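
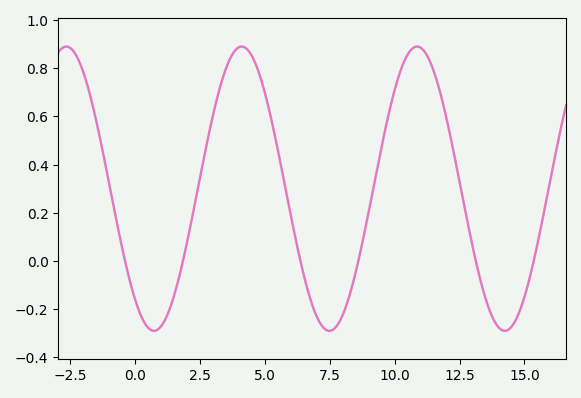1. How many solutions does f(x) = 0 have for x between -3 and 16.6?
6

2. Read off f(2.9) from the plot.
0.555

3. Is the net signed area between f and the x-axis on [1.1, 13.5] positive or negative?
positive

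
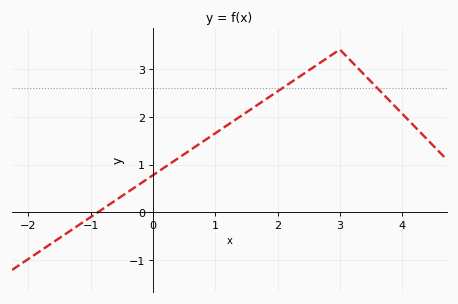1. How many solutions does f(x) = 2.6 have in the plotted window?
2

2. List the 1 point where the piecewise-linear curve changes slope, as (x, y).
(3, 3.4)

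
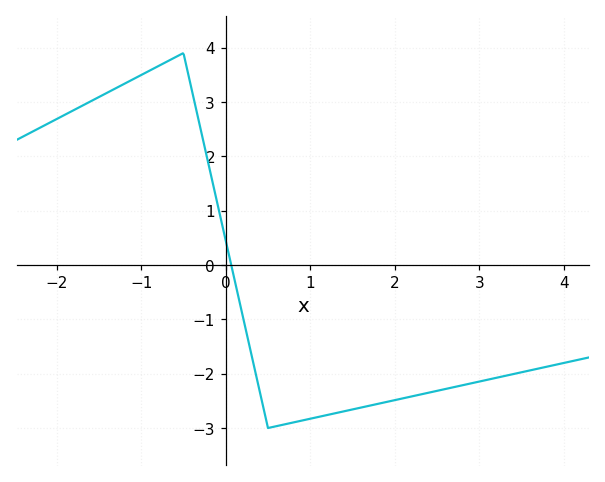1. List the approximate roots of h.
0.1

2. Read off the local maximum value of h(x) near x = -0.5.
3.9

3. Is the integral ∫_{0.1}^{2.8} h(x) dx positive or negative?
negative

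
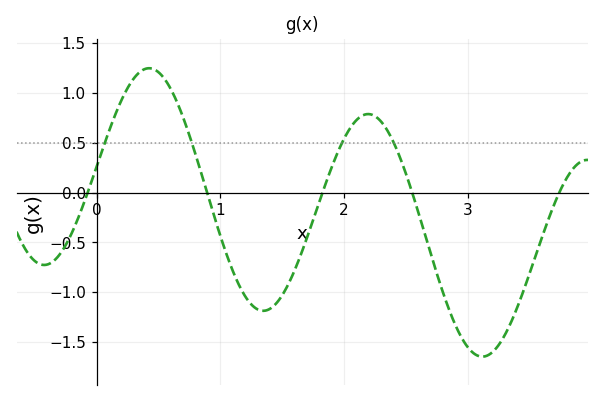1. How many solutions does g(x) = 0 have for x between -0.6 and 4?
5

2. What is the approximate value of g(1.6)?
-0.8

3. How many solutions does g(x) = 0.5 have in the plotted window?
4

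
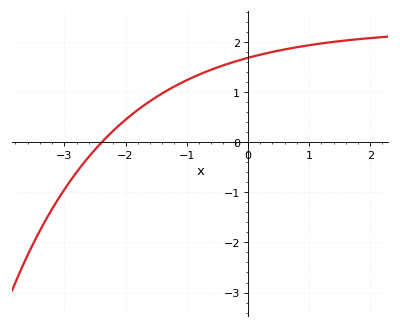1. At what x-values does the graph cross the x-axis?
-2.39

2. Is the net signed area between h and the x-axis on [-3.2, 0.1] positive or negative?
positive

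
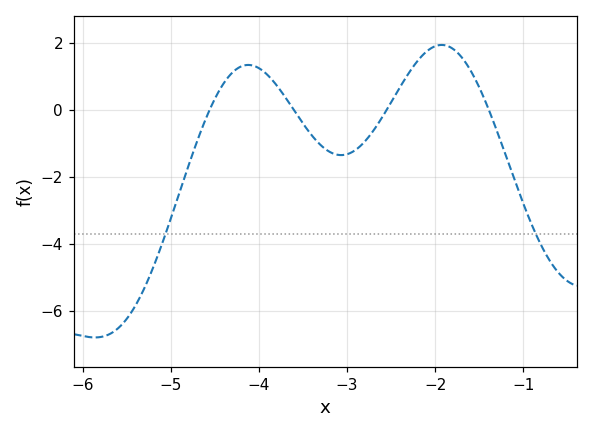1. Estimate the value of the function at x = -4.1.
1.4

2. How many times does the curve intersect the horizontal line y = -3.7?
2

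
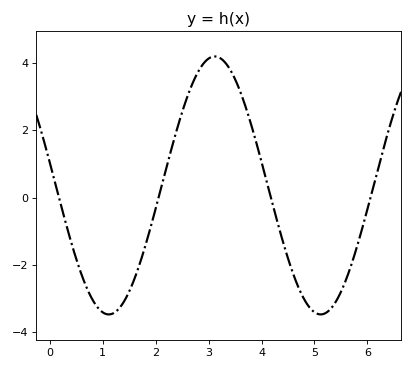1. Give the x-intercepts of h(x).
0.2, 2.1, 4.2, 6.1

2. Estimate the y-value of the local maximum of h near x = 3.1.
4.2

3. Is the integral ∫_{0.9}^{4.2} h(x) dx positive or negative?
positive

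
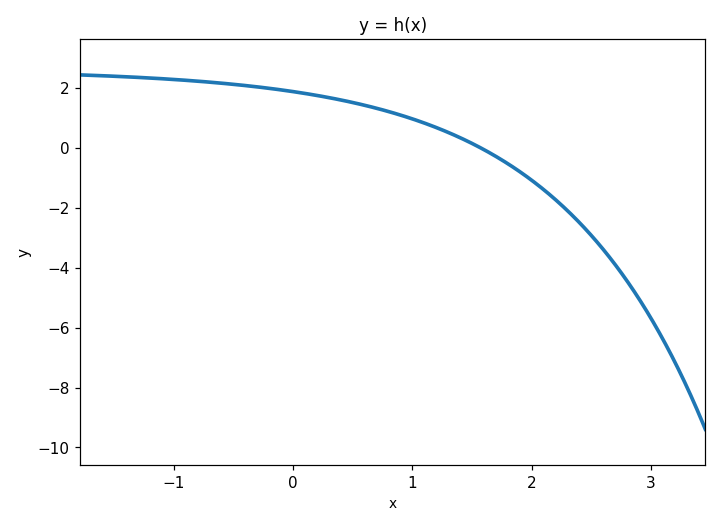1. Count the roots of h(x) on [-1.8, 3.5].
1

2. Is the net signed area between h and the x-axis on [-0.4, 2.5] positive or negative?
positive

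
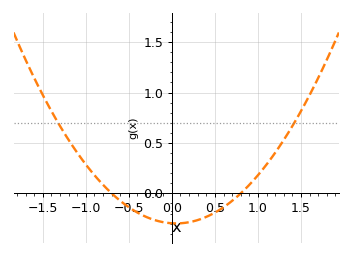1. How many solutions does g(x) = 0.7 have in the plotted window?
2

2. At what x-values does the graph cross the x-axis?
-0.7, 0.8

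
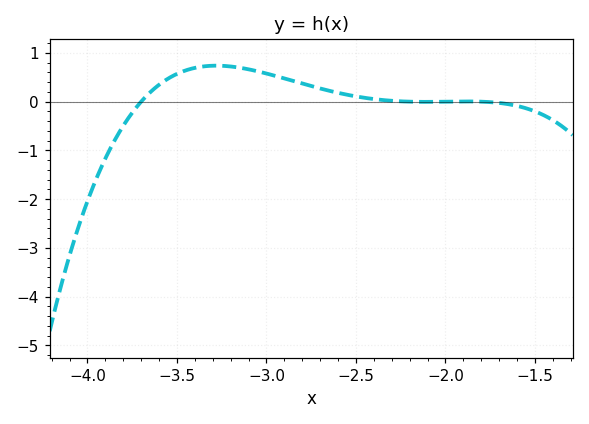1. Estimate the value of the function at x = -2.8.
0.4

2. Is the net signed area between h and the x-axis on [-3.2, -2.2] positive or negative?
positive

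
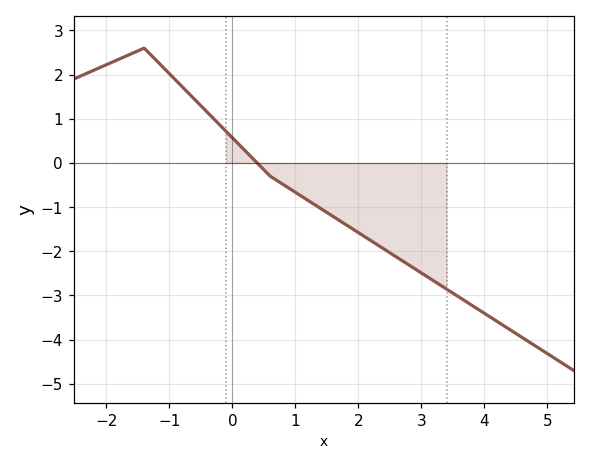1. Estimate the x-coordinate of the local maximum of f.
-1.4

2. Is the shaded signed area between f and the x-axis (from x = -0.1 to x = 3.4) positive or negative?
negative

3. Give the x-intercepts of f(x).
0.393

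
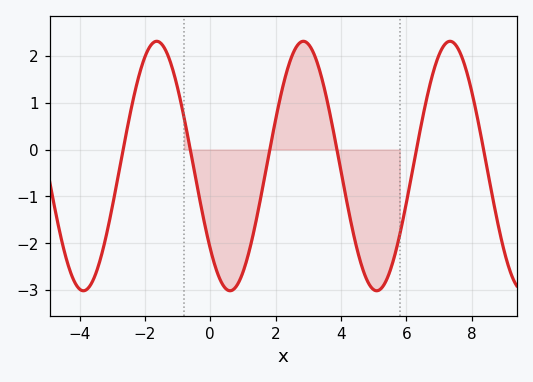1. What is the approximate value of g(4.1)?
-0.82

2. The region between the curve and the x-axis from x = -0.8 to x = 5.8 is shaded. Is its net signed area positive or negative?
negative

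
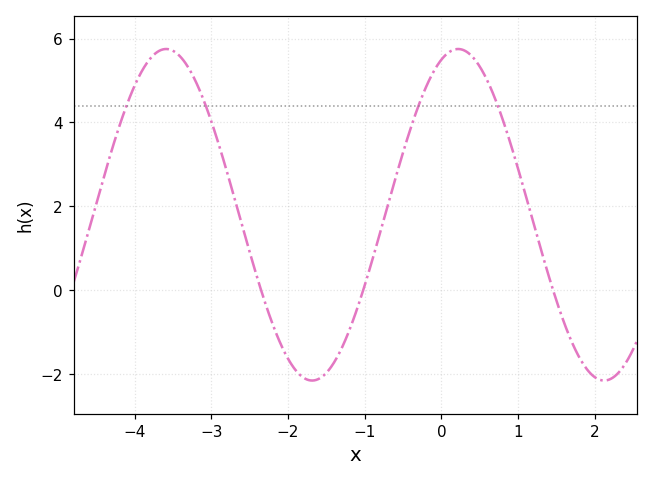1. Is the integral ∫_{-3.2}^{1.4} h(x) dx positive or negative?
positive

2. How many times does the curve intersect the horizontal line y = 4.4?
4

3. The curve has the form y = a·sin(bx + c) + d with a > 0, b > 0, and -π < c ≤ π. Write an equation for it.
y = 3.95sin(1.6x + 1.2) + 1.8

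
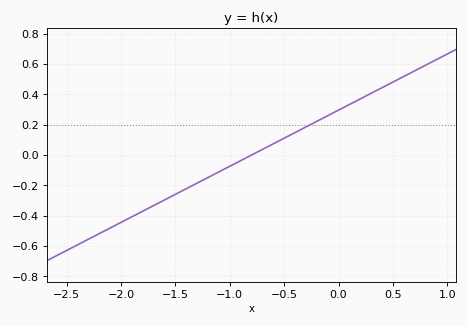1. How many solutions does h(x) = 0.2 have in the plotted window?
1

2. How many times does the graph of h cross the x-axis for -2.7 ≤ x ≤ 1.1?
1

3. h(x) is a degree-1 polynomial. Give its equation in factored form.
y = 0.37(x + 0.8)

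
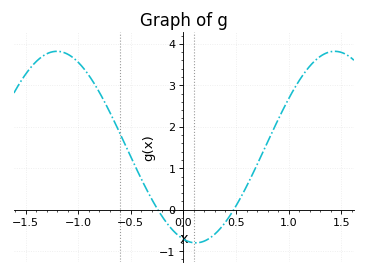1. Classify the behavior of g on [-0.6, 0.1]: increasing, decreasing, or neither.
decreasing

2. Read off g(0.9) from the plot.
2.2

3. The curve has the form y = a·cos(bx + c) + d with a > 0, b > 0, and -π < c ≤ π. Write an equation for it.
y = 2.31cos(2.4x + 2.9) + 1.51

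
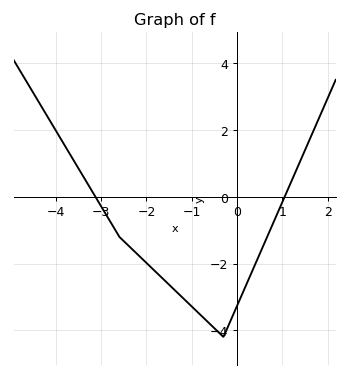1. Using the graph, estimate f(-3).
-0.2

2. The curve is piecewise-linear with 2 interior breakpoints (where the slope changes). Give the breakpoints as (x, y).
(-2.6, -1.2); (-0.3, -4.2)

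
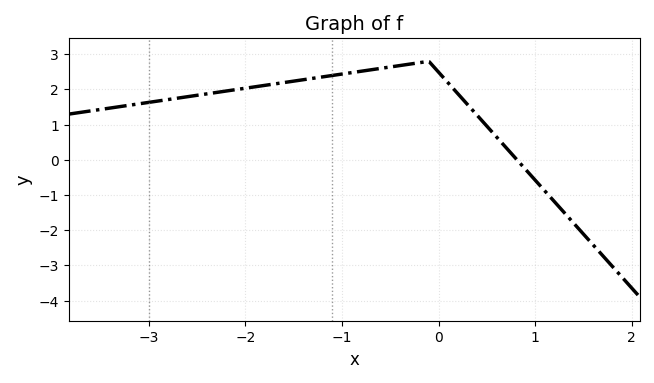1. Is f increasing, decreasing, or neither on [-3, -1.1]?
increasing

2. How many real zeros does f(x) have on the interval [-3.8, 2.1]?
1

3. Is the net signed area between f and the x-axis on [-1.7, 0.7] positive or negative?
positive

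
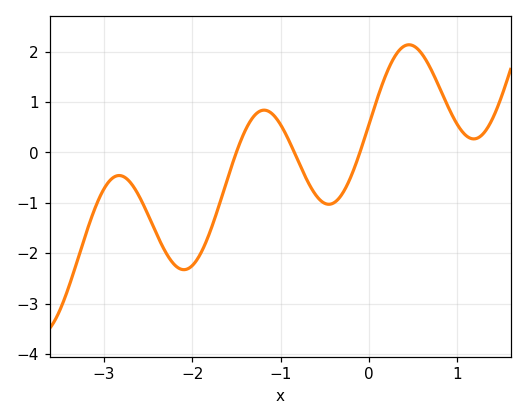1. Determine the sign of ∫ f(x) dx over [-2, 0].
negative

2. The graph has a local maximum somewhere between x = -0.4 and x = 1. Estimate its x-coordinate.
0.5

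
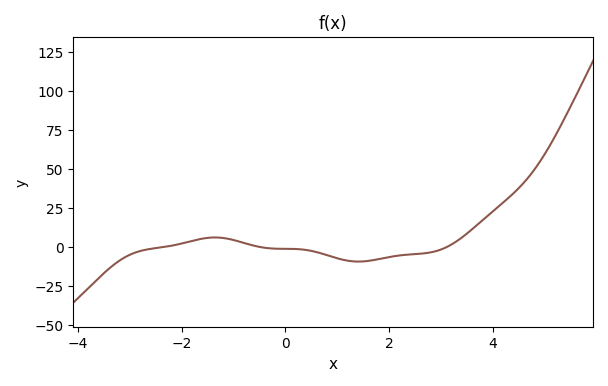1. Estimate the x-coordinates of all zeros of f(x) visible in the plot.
-2.35, -0.492, 3.11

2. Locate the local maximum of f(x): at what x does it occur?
-1.36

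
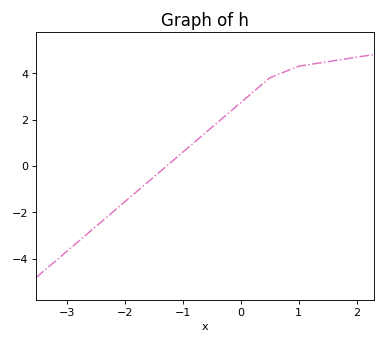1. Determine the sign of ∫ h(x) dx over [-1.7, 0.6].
positive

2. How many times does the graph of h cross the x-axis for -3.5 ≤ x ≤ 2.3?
1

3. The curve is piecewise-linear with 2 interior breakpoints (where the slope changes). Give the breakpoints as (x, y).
(0.5, 3.8); (1, 4.3)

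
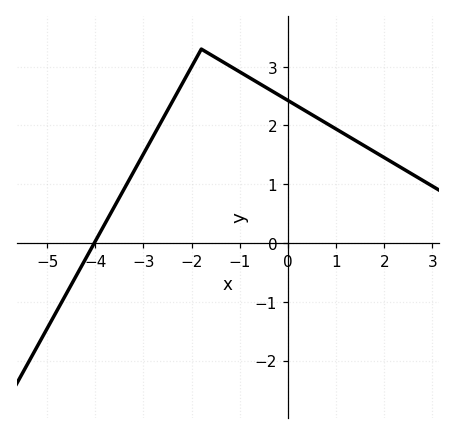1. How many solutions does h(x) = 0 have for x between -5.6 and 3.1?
1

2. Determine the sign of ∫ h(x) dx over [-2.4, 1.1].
positive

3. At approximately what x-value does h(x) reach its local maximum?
-1.8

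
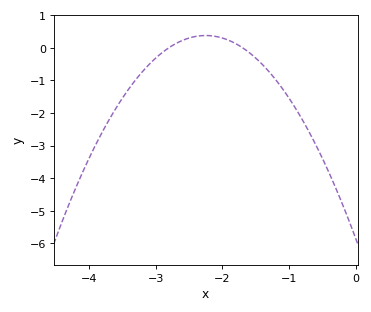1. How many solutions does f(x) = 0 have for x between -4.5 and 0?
2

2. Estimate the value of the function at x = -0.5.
-3.39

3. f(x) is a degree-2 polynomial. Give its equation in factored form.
y = -1.23(x + 2.8)(x + 1.7)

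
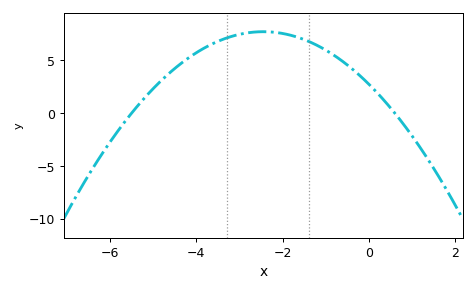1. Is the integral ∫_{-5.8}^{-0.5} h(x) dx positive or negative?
positive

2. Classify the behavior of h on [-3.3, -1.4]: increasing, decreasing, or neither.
neither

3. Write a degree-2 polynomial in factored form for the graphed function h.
y = -0.83(x + 5.5)(x - 0.6)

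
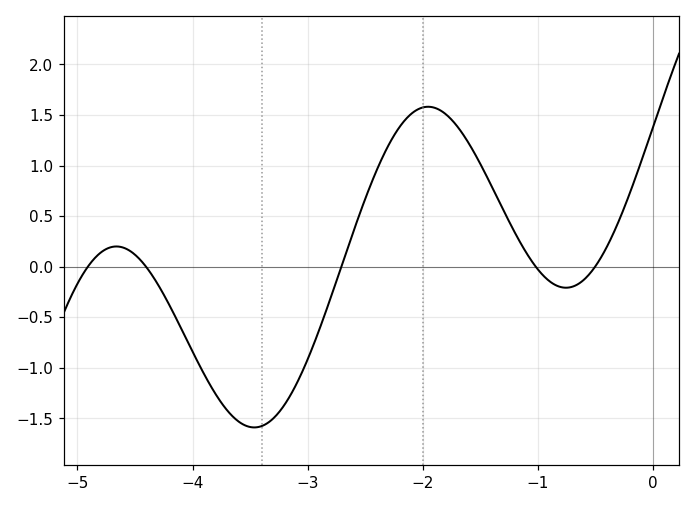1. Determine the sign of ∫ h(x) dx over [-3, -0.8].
positive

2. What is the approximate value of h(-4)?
-0.839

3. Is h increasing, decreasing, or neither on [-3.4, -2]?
increasing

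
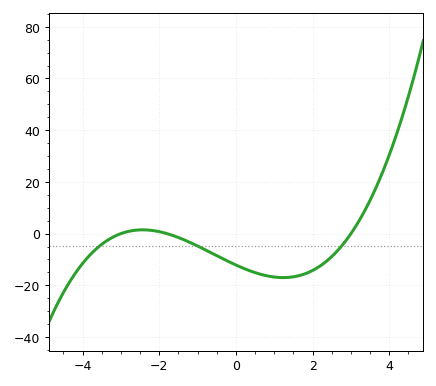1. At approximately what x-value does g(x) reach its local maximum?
-2.4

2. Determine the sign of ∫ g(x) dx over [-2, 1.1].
negative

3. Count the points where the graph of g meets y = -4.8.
3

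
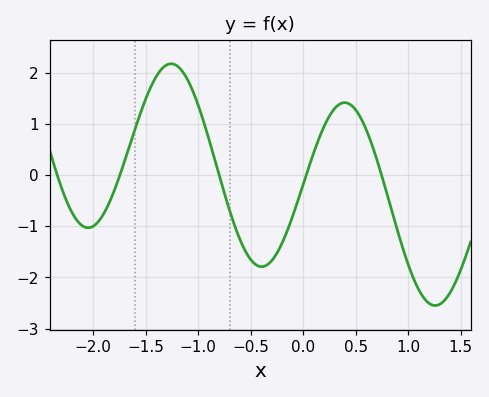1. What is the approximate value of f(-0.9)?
0.722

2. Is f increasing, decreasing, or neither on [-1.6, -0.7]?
neither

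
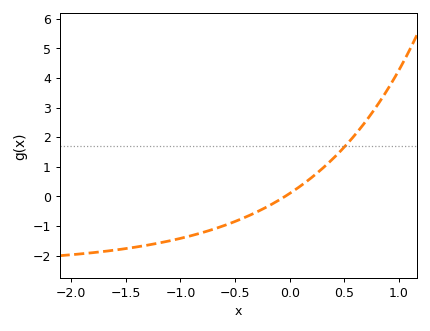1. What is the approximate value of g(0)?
0.1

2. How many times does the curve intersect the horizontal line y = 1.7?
1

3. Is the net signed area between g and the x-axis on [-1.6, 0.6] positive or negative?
negative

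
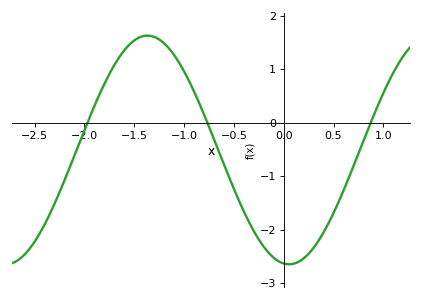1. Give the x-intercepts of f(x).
-2, -0.8, 0.9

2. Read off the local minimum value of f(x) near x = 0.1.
-2.6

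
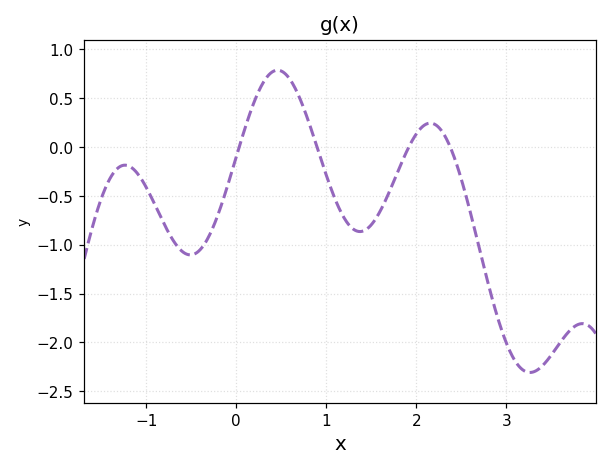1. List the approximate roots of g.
0.033, 0.897, 1.92, 2.38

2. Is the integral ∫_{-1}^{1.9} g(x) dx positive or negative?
negative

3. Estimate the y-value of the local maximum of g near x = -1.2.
-0.185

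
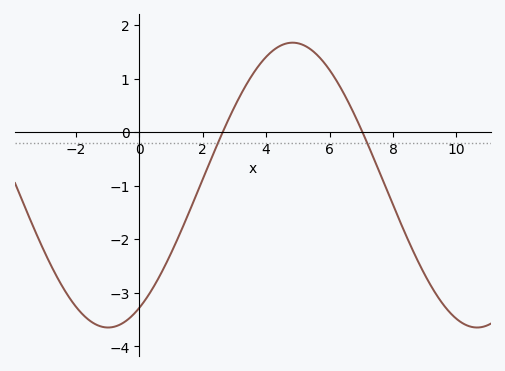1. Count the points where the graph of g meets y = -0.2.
2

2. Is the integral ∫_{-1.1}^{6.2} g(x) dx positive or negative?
negative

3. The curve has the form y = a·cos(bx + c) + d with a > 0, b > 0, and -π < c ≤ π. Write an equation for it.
y = 2.66cos(0.54x - 2.61) - 0.99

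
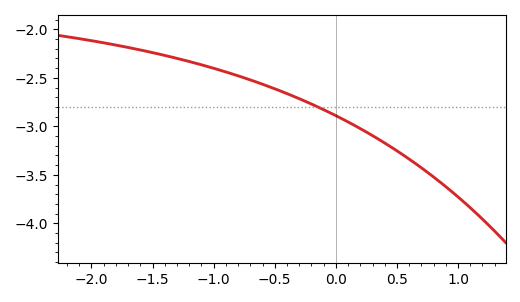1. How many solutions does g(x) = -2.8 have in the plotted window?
1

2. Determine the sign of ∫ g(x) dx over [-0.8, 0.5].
negative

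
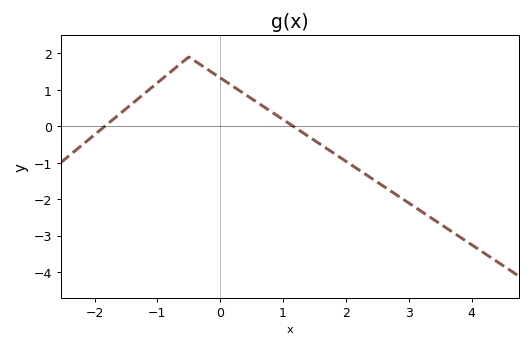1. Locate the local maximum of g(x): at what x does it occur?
-0.499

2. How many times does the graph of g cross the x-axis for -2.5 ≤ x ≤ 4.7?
2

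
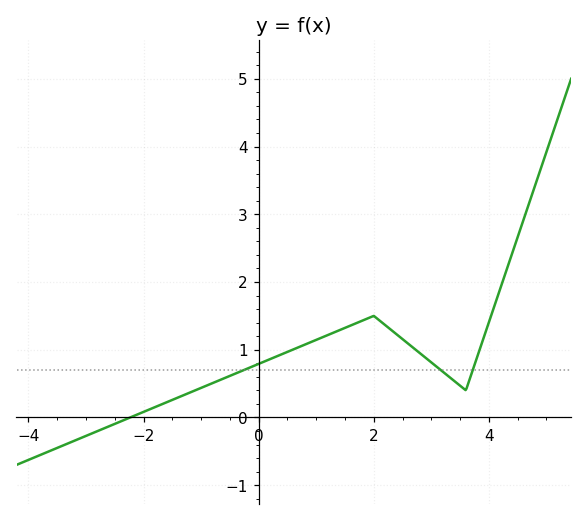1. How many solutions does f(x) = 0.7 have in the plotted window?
3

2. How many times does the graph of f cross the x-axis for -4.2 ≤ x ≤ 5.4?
1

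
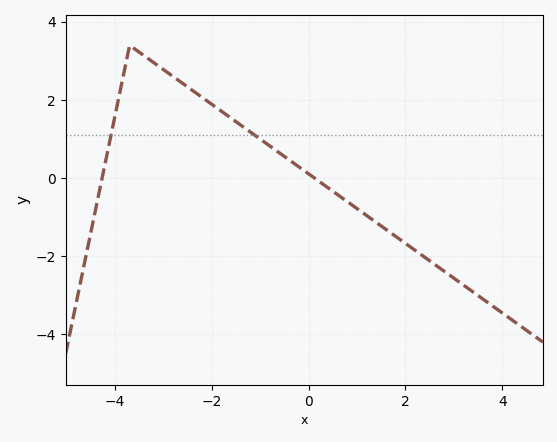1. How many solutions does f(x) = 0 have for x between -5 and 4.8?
2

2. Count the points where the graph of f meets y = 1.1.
2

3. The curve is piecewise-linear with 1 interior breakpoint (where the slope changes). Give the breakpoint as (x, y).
(-3.7, 3.4)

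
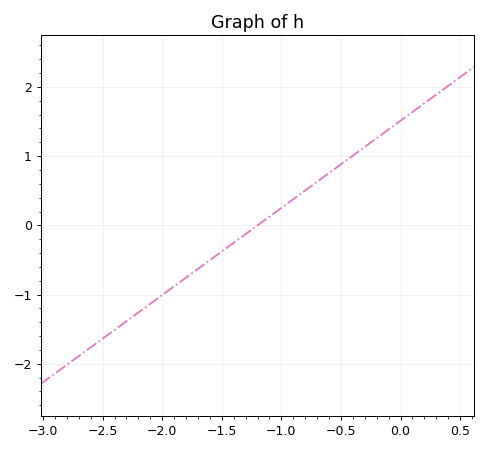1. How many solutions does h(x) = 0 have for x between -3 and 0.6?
1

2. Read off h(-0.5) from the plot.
0.9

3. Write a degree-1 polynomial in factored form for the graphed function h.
y = 1.26(x + 1.2)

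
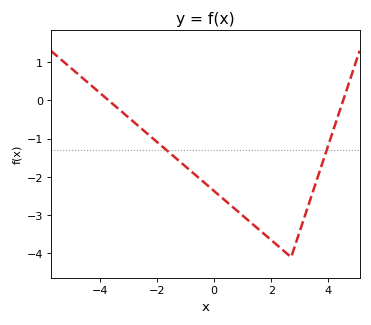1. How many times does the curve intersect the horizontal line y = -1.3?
2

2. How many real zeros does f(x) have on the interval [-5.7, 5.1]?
2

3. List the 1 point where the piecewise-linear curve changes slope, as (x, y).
(2.7, -4.1)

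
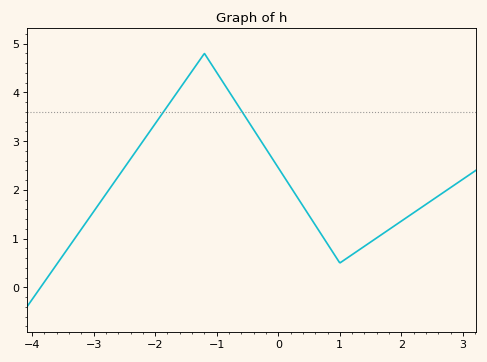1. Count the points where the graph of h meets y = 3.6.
2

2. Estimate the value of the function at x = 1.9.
1.3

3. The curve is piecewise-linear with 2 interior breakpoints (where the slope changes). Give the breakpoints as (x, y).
(-1.2, 4.8); (1, 0.5)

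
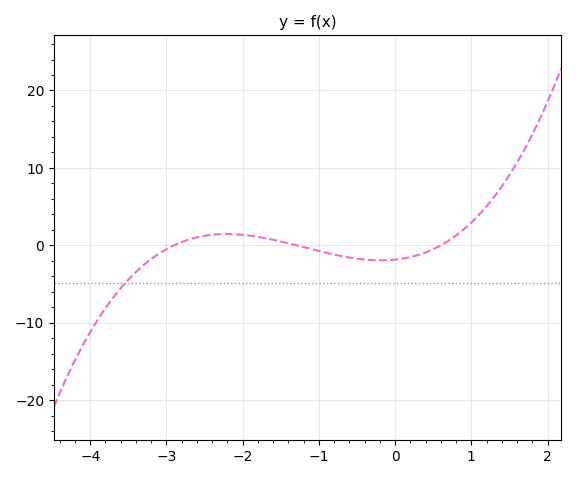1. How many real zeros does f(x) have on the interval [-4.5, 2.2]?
3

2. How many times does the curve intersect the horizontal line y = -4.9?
1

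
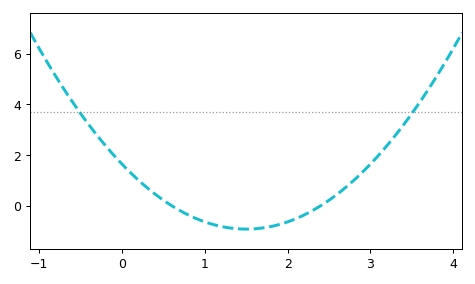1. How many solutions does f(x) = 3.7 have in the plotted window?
2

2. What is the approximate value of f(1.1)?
-0.8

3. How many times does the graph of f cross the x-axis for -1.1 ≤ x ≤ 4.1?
2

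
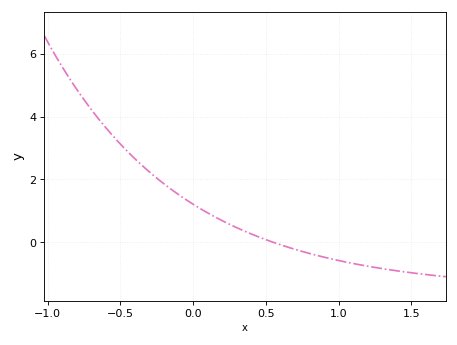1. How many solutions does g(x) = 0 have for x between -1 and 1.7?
1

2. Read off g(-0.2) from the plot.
1.8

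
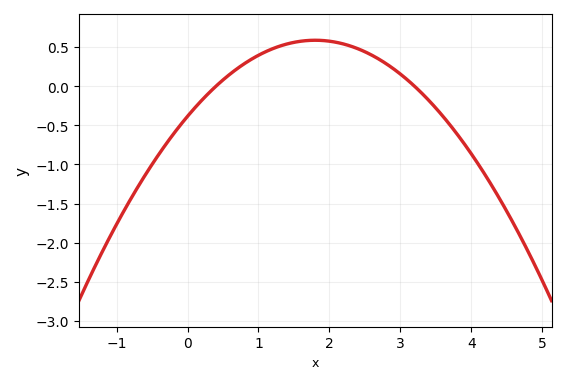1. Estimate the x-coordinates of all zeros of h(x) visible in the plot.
0.4, 3.2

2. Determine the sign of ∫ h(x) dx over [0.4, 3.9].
positive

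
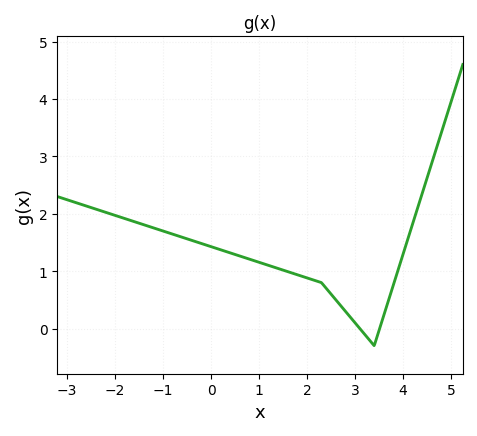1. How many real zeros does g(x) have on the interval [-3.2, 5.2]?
2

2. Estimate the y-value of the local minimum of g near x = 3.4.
-0.299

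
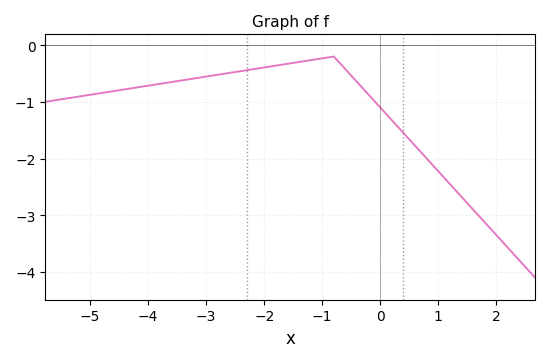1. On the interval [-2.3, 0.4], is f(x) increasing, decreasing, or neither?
neither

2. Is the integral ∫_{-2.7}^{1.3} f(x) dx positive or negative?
negative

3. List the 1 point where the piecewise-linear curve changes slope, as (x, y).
(-0.8, -0.2)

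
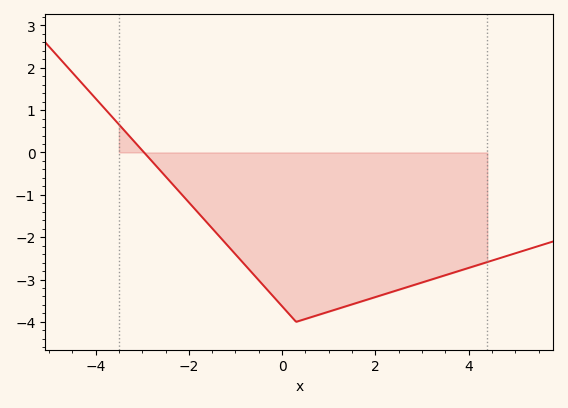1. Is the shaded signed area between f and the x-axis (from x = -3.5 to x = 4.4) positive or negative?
negative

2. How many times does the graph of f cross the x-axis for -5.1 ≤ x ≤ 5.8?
1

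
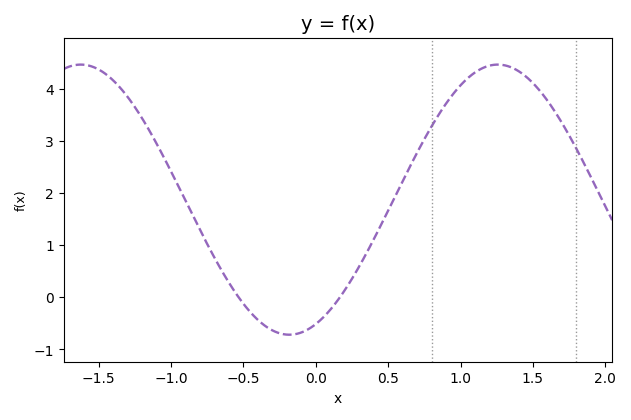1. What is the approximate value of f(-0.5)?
-0.128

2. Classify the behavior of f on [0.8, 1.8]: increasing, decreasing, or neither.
neither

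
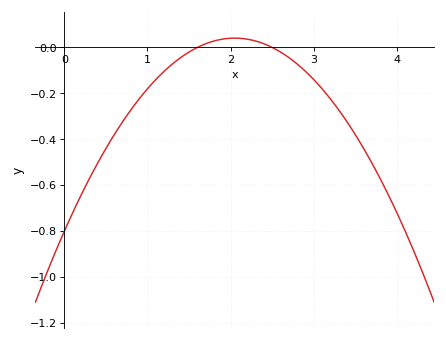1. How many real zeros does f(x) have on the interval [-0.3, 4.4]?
2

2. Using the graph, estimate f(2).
0.04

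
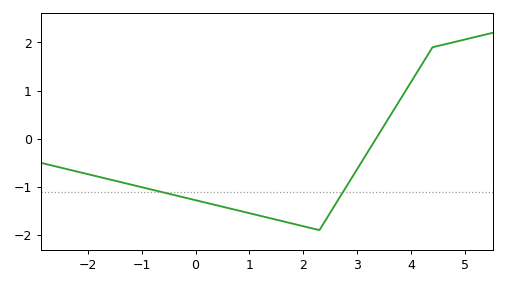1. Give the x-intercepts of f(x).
3.4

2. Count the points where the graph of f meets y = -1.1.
2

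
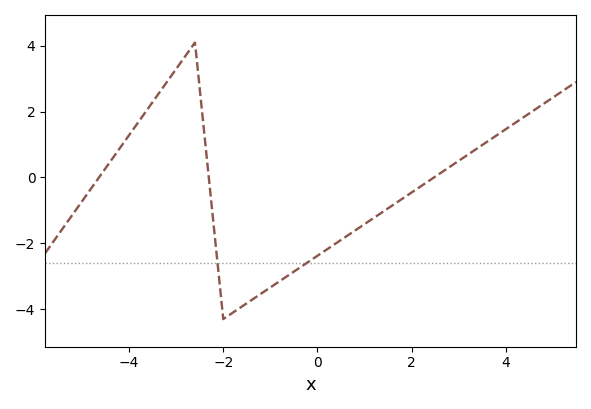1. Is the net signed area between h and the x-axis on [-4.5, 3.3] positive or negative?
negative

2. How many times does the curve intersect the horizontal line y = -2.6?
2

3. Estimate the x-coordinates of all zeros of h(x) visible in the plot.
-4.64, -2.31, 2.48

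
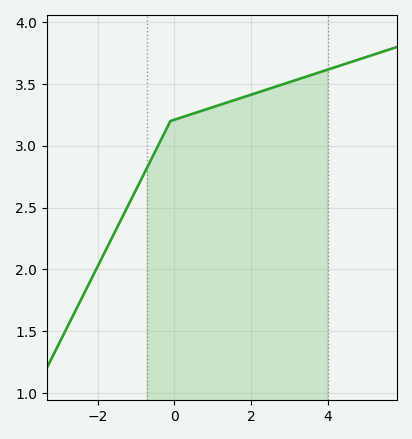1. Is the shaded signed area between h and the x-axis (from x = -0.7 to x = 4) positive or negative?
positive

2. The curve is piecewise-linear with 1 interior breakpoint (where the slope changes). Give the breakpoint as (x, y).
(-0.1, 3.2)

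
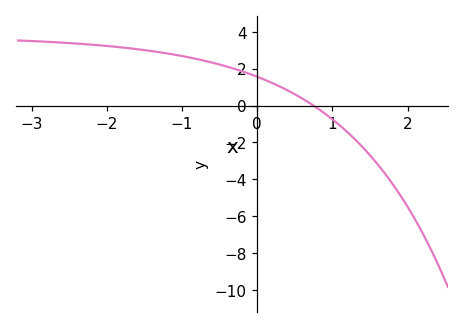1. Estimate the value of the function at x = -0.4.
2.2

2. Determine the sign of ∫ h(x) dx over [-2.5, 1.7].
positive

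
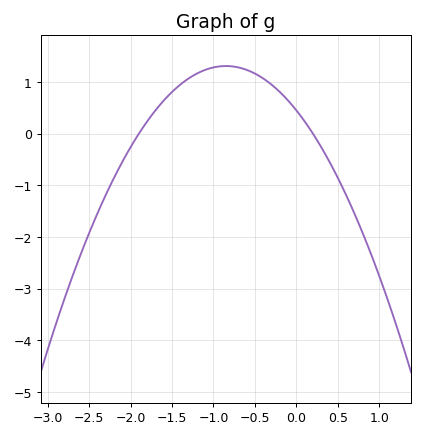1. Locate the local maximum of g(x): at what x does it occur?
-0.8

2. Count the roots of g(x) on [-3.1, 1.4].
2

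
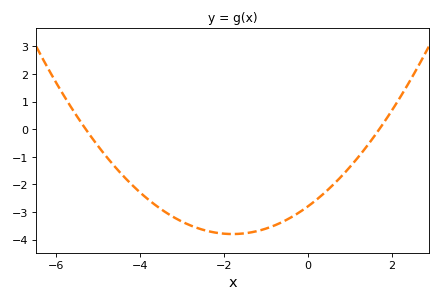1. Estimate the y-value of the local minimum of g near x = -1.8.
-3.8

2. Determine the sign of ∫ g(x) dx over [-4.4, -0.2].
negative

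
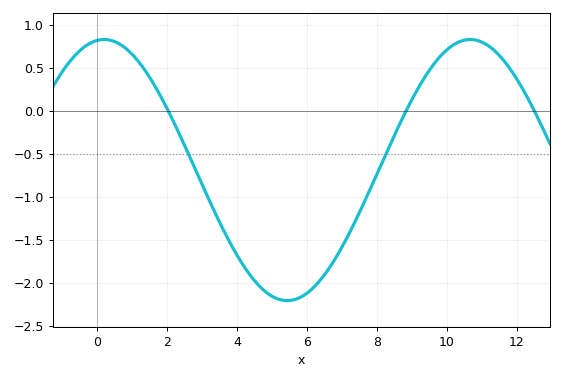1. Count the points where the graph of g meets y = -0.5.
2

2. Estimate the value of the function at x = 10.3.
0.792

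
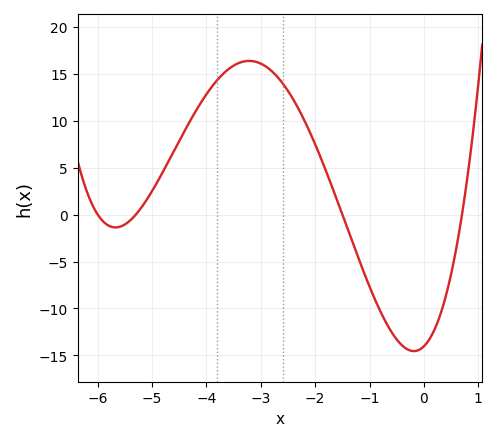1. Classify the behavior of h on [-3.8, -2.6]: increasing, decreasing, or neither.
neither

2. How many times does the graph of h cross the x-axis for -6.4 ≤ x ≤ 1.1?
4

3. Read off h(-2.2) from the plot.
10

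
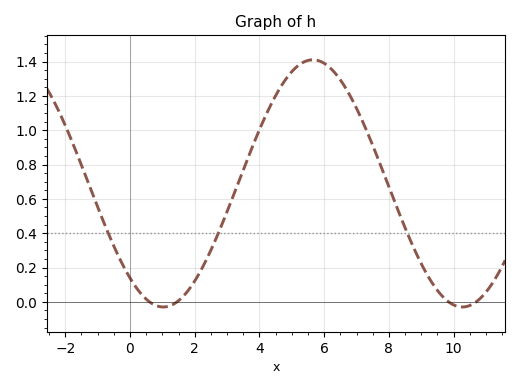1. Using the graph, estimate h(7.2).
1.04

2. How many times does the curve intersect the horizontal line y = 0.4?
3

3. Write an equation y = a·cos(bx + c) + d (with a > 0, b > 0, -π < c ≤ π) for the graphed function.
y = 0.72cos(0.68x + 2.4) + 0.69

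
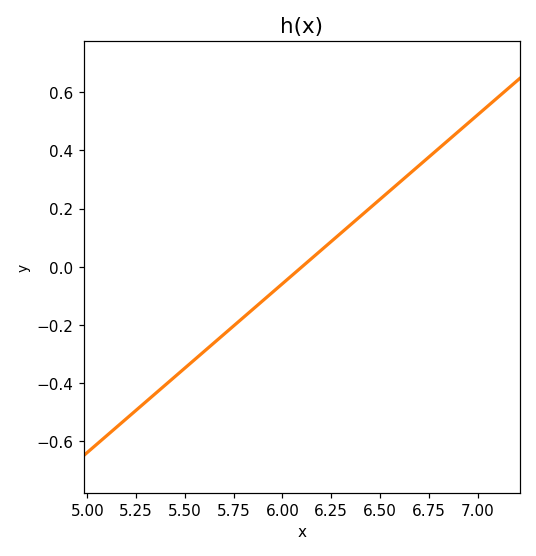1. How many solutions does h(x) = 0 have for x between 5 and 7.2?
1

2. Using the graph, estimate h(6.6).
0.3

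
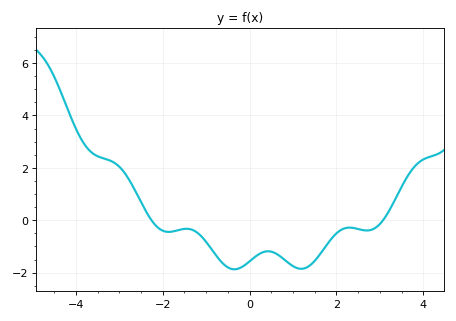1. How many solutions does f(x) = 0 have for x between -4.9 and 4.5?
2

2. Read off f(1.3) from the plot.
-1.8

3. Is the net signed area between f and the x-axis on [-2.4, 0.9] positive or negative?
negative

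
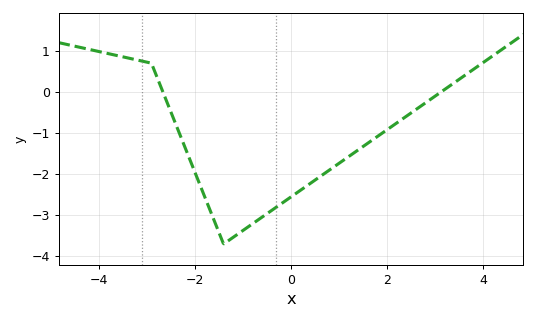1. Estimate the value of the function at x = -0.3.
-2.8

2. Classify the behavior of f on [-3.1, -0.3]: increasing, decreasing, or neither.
neither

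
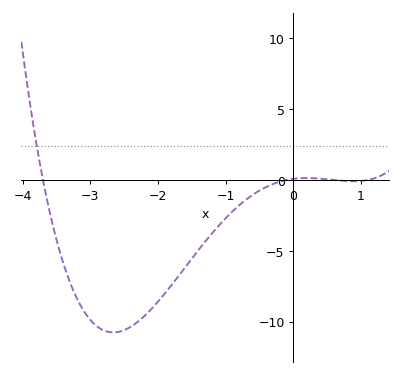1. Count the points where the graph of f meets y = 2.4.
1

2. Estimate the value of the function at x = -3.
-10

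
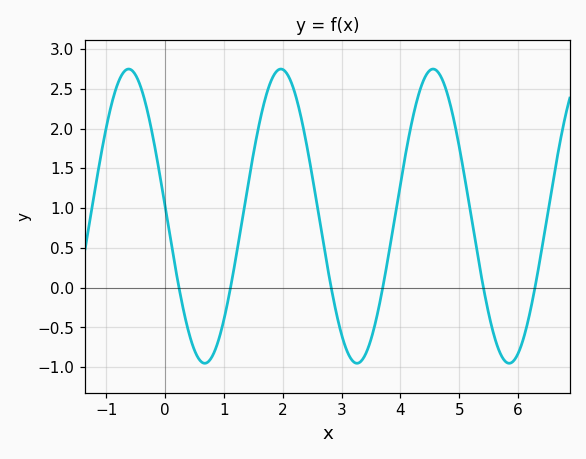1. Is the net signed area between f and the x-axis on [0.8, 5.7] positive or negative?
positive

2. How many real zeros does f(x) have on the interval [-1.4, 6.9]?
6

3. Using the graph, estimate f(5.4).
0.038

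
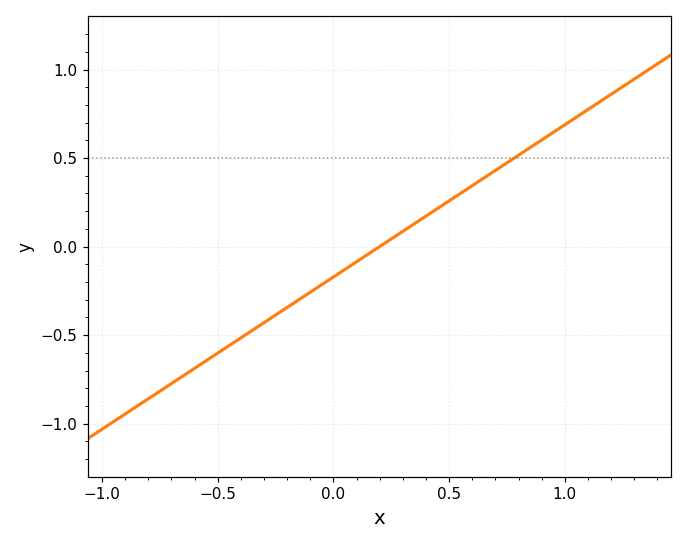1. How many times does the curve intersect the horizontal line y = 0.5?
1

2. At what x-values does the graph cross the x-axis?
0.2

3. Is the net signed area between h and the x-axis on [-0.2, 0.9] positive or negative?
positive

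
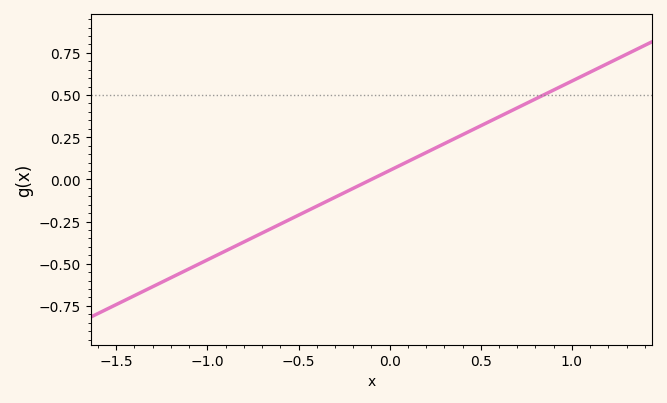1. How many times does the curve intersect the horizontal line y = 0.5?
1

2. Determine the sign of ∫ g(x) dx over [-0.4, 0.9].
positive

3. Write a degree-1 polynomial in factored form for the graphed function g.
y = 0.53(x + 0.1)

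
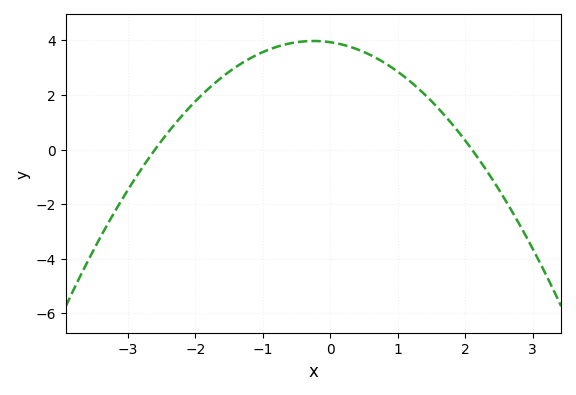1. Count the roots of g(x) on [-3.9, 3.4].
2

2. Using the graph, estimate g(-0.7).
3.8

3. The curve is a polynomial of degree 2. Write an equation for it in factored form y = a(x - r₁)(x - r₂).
y = -0.72(x + 2.6)(x - 2.1)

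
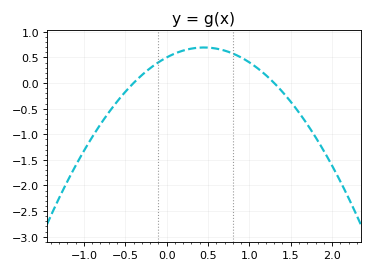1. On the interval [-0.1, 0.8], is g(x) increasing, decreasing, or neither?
neither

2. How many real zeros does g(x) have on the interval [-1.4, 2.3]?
2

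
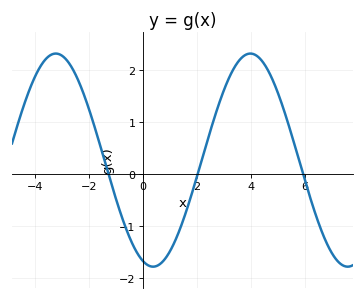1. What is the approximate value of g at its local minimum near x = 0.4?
-1.8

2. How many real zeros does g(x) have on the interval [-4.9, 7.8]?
3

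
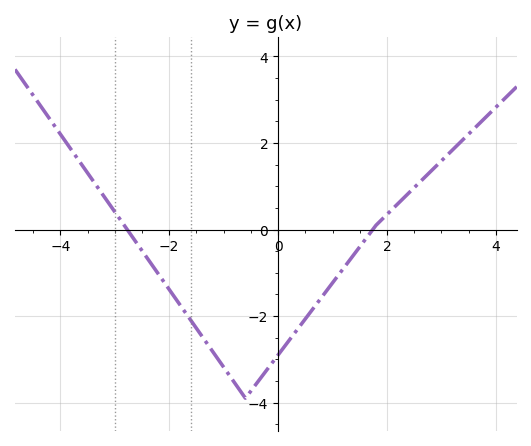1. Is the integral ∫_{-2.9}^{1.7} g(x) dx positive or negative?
negative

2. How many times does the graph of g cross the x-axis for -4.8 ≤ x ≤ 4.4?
2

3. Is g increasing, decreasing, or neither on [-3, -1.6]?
decreasing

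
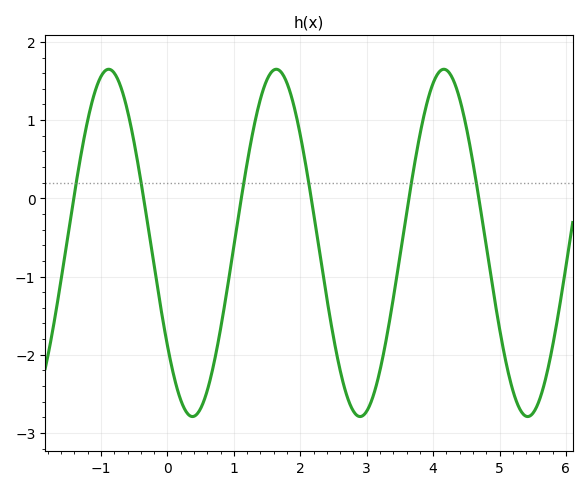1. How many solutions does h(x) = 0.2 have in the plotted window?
6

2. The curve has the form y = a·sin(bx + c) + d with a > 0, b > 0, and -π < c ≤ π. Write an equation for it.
y = 2.22sin(2.5x - 2.5) - 0.57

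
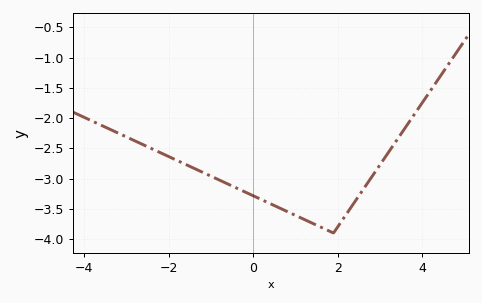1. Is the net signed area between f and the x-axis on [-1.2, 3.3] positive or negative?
negative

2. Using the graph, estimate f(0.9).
-3.58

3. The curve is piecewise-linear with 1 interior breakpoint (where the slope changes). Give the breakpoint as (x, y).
(1.9, -3.9)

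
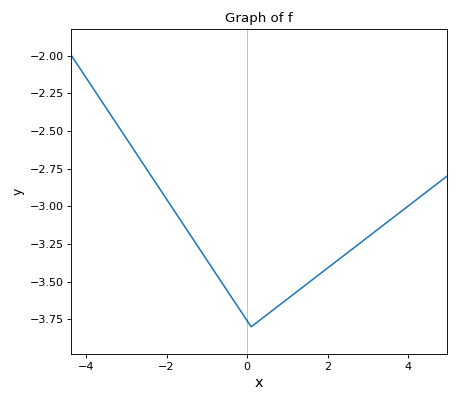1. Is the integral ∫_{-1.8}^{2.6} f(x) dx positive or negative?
negative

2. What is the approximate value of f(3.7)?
-3.05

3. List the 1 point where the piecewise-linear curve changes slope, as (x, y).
(0.1, -3.8)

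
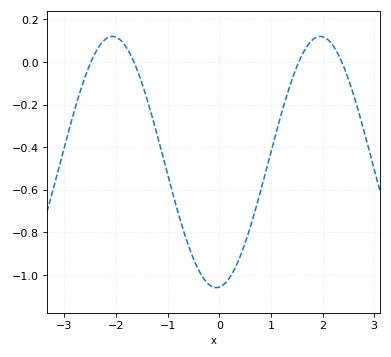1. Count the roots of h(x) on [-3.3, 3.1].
4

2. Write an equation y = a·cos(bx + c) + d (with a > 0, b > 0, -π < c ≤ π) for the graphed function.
y = 0.59cos(1.6x - 3.1) - 0.47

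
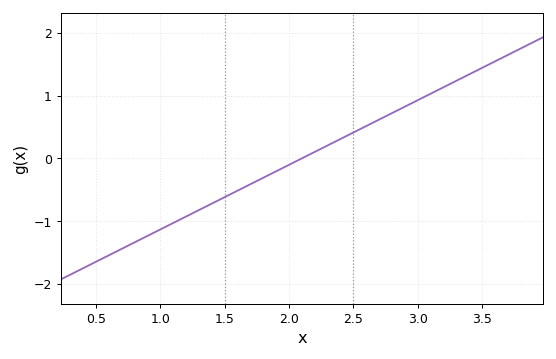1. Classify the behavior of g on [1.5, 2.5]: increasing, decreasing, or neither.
increasing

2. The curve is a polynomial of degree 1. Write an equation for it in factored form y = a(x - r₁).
y = 1.03(x - 2.1)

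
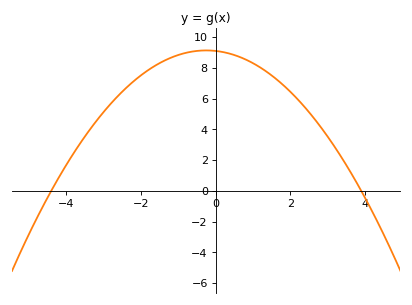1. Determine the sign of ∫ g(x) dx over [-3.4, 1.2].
positive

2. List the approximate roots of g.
-4.4, 4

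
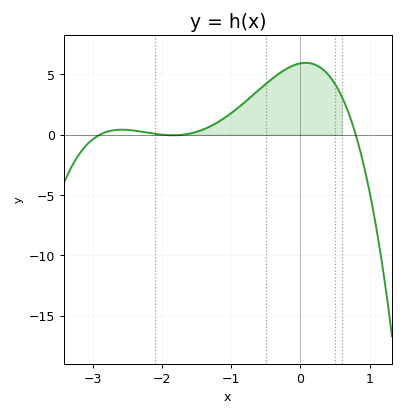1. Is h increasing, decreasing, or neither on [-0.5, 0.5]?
neither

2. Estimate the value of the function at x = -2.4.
0.5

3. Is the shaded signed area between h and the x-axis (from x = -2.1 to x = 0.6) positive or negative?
positive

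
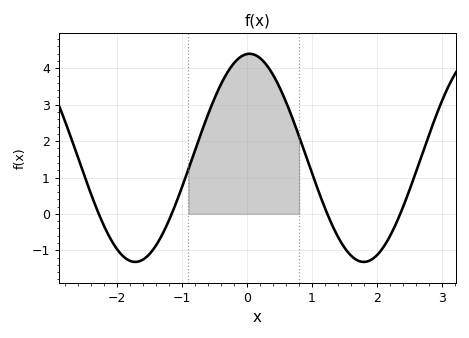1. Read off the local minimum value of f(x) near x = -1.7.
-1.3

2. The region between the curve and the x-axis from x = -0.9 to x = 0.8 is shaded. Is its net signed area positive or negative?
positive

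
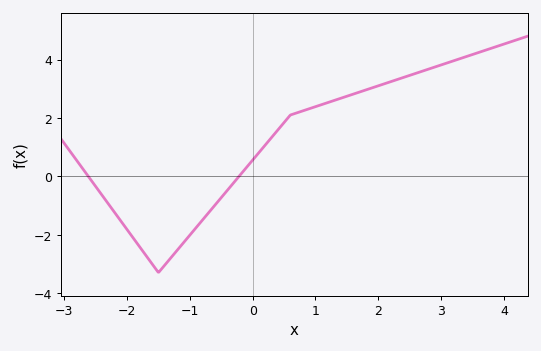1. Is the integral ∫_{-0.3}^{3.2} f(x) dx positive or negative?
positive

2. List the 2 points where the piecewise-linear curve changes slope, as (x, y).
(-1.5, -3.3); (0.6, 2.1)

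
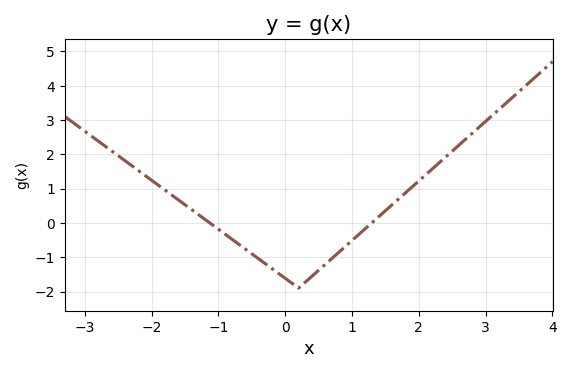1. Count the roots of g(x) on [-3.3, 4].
2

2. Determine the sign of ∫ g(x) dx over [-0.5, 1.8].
negative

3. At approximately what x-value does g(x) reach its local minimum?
0.202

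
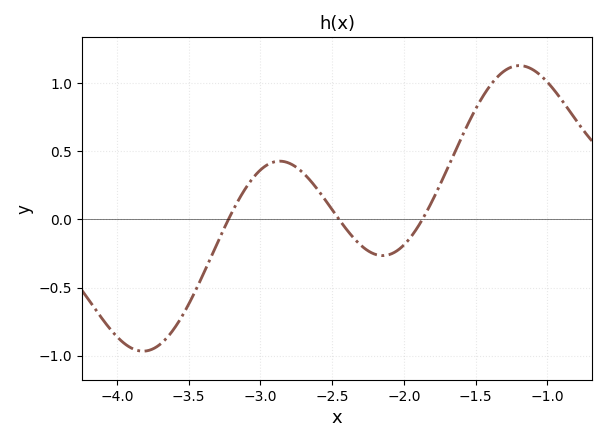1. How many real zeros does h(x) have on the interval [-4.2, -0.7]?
3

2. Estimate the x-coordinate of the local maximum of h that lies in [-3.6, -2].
-2.85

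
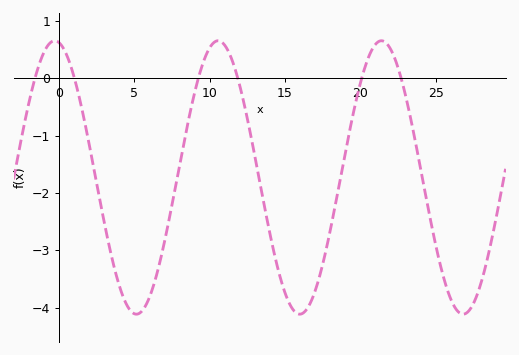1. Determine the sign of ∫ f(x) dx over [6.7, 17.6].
negative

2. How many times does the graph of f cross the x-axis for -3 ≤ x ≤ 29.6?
6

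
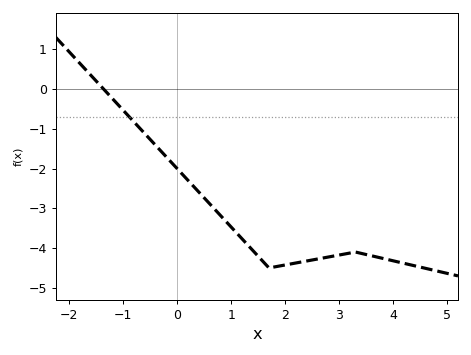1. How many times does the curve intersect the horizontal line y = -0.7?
1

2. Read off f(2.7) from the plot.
-4.25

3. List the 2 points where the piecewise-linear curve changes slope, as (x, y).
(1.7, -4.5); (3.3, -4.1)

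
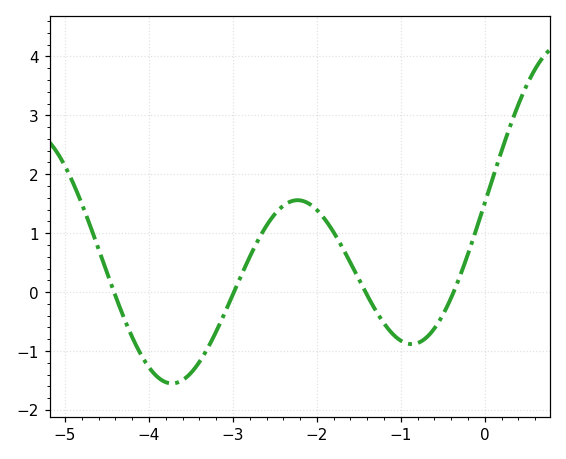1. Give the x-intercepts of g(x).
-4.42, -2.99, -1.42, -0.371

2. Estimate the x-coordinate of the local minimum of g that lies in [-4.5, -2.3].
-3.73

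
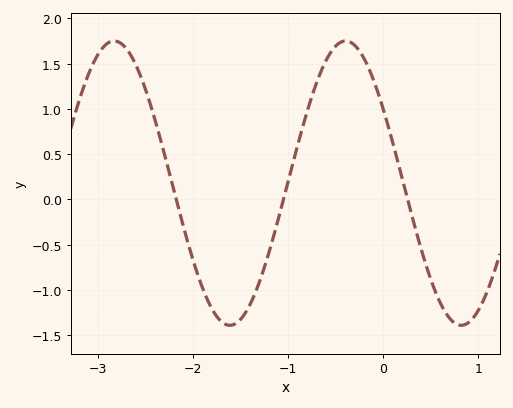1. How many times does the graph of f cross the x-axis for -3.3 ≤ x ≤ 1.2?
3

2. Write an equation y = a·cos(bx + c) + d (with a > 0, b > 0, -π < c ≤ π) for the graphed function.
y = 1.57cos(2.6x + 1) + 0.18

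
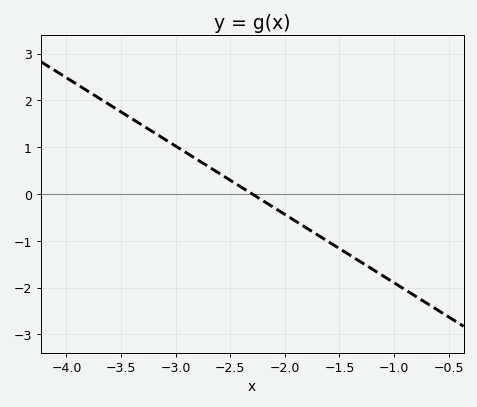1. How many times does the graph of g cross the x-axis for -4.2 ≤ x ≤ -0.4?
1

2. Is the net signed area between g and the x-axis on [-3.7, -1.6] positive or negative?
positive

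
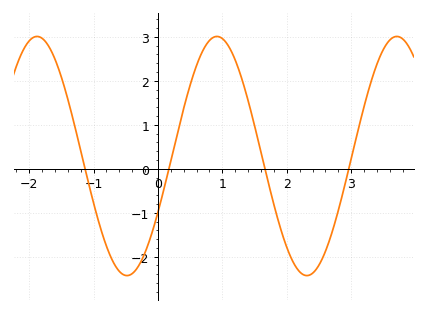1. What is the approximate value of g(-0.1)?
-1.5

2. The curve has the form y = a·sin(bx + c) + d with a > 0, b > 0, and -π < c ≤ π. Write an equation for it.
y = 2.72sin(2.2x - 0.49) + 0.29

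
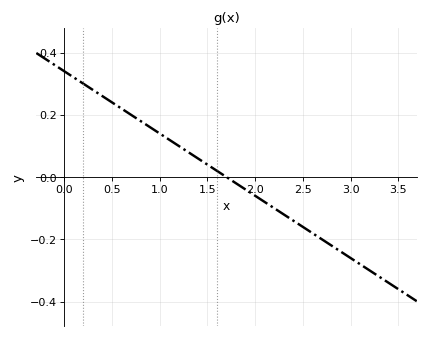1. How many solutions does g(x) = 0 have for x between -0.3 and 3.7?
1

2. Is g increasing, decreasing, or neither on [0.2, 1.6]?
decreasing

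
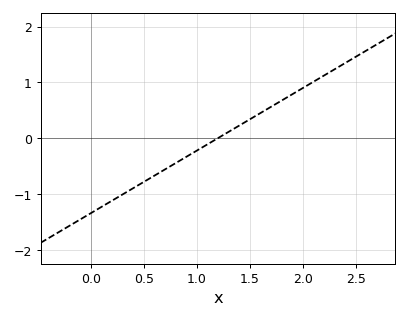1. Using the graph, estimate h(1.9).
0.8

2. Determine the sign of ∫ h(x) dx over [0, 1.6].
negative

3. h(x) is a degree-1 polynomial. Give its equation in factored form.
y = 1.12(x - 1.2)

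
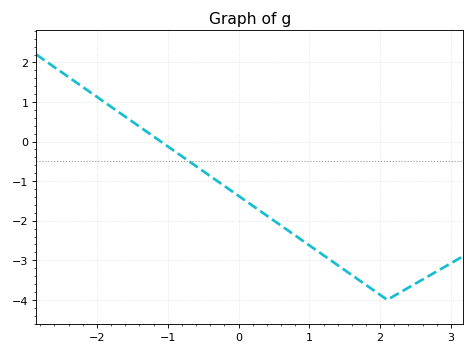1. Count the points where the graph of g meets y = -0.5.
1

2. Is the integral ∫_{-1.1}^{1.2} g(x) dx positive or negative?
negative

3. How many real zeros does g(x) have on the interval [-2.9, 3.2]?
1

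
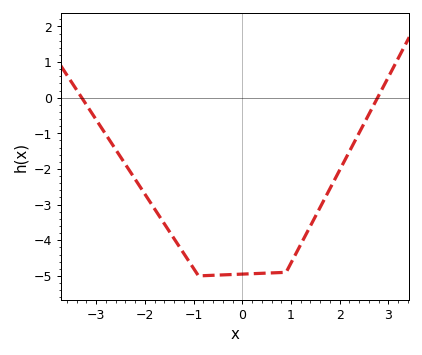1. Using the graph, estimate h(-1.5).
-3.75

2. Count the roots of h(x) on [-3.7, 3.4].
2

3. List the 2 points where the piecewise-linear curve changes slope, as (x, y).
(-0.9, -5); (0.9, -4.9)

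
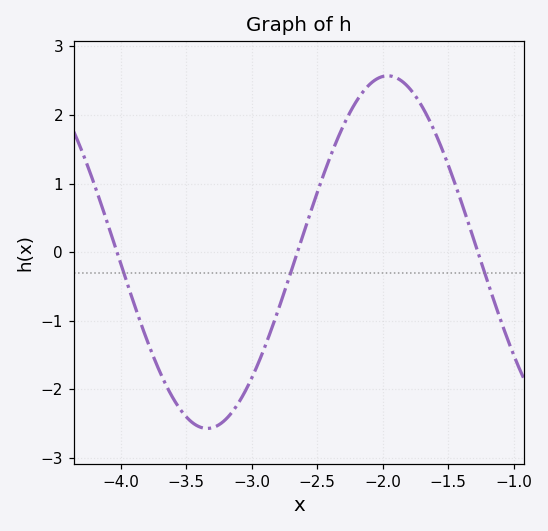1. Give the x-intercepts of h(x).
-4.05, -2.65, -1.25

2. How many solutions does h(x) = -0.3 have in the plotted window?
3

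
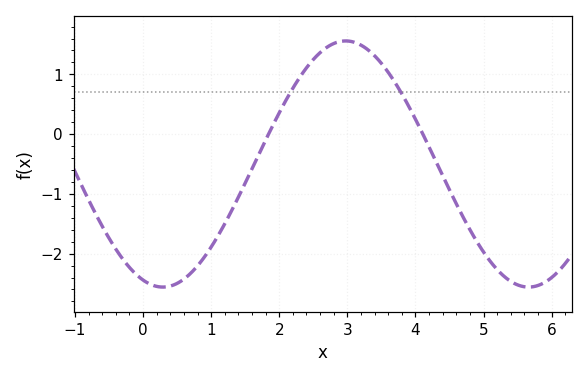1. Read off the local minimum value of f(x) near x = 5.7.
-2.6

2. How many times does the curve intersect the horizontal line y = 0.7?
2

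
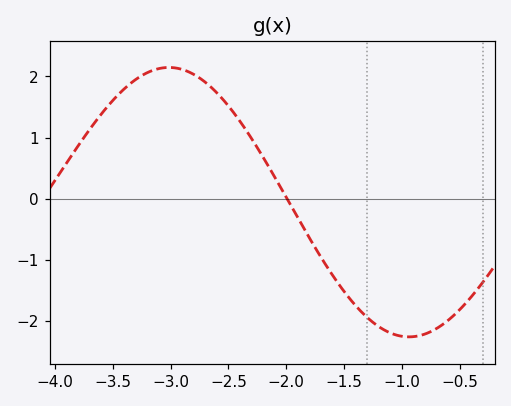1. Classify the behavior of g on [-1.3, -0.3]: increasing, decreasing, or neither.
neither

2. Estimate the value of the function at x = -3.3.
2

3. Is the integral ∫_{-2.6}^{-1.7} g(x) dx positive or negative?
positive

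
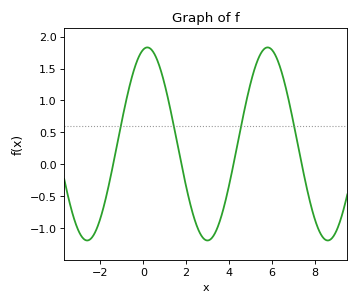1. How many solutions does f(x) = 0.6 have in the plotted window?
4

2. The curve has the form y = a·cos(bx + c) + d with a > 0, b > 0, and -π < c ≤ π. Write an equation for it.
y = 1.51cos(1.1x - 0.21) + 0.32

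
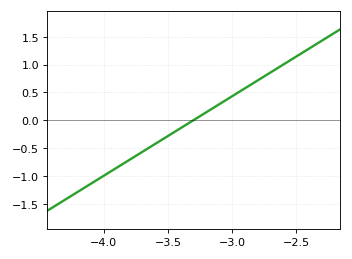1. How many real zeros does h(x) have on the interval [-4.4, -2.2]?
1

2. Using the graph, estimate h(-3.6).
-0.45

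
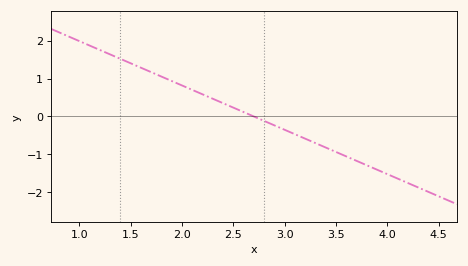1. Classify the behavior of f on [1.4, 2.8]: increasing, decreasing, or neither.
decreasing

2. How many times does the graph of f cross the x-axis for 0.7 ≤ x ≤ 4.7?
1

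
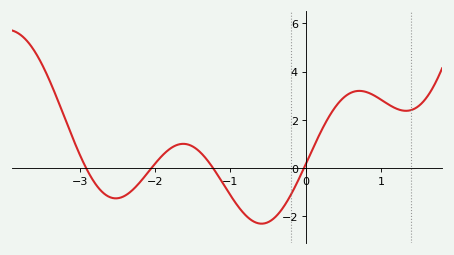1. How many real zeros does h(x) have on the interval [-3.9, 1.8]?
4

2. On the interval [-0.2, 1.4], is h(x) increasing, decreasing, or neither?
neither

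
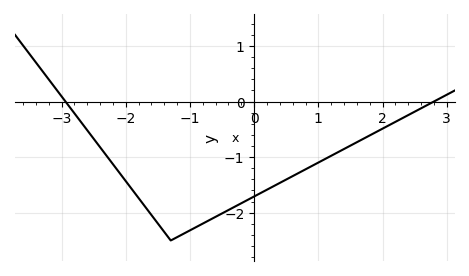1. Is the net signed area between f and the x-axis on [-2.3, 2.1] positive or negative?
negative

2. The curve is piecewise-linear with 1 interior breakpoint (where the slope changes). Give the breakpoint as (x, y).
(-1.3, -2.5)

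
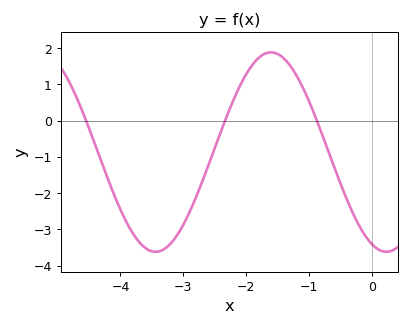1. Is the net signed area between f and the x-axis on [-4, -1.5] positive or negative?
negative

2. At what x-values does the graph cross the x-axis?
-4.5, -2.3, -0.9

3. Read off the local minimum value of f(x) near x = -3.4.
-3.6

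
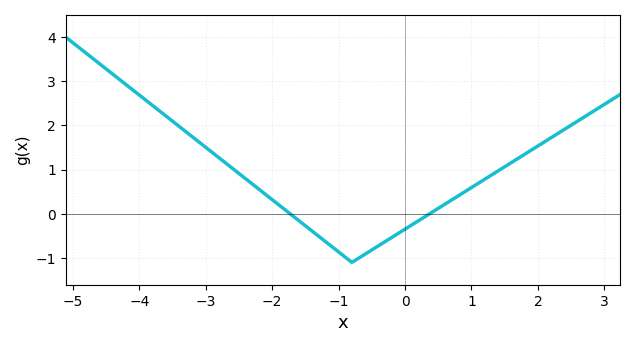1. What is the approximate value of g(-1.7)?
-0.034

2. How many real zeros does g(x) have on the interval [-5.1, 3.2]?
2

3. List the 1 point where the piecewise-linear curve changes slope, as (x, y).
(-0.8, -1.1)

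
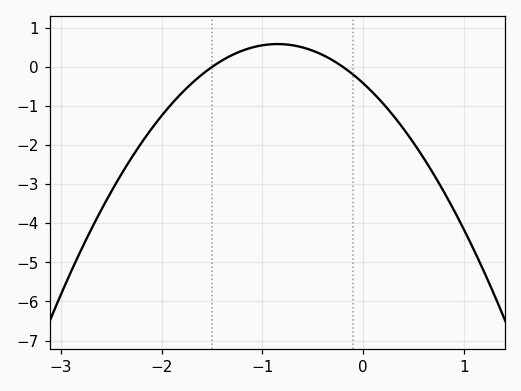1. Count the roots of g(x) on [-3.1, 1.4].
2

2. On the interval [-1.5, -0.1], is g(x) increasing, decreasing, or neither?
neither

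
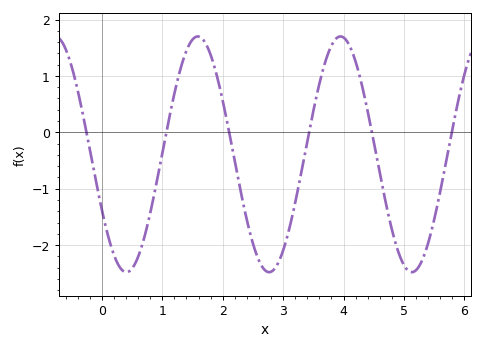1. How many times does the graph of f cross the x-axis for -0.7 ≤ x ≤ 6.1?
6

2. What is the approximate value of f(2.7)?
-2.45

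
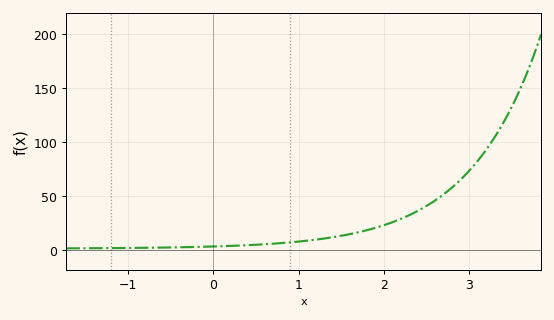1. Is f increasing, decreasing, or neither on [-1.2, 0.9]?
increasing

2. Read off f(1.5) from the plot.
13.5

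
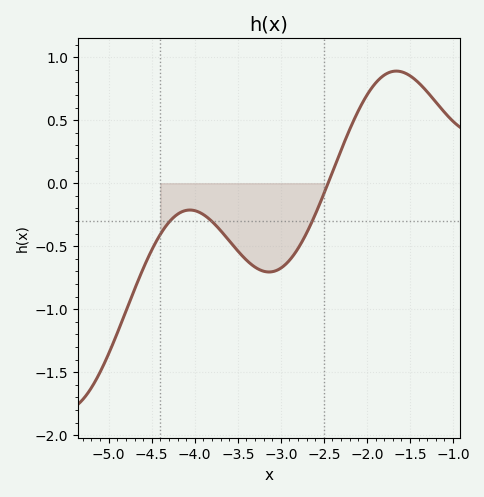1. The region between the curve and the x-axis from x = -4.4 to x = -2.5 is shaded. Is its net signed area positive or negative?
negative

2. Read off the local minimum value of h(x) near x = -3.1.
-0.705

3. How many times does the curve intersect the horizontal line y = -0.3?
3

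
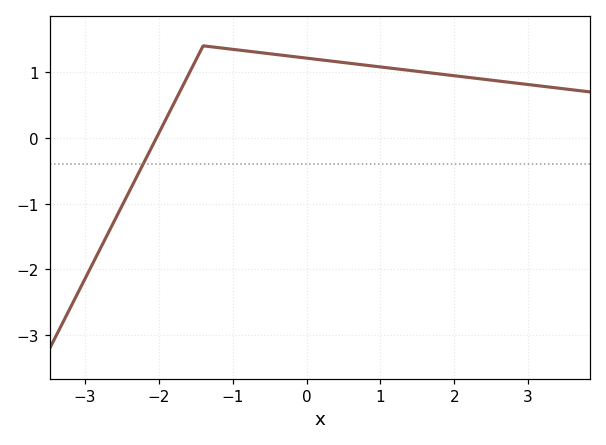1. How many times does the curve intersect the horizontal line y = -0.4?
1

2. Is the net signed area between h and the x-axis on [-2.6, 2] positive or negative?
positive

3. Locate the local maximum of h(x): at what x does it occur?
-1.4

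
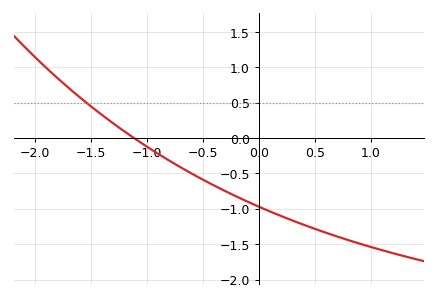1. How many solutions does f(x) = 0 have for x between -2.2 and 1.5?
1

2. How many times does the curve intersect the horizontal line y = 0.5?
1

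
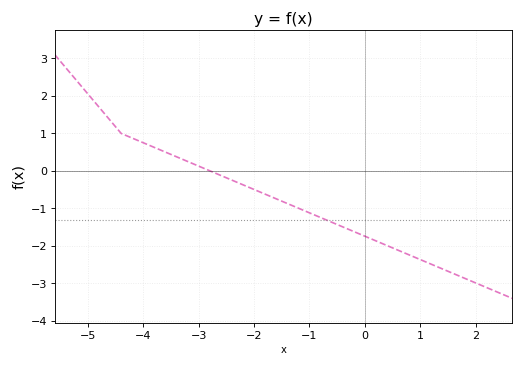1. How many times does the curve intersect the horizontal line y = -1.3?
1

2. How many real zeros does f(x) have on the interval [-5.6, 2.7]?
1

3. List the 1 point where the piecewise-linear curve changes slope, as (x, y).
(-4.4, 1)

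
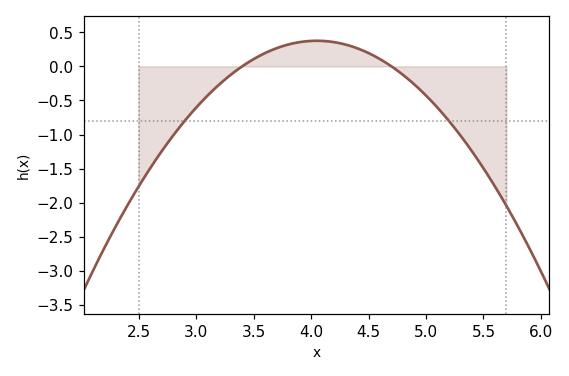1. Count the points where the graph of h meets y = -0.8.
2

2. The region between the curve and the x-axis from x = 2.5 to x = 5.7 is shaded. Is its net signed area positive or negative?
negative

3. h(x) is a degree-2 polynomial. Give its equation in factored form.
y = -0.89(x - 3.4)(x - 4.7)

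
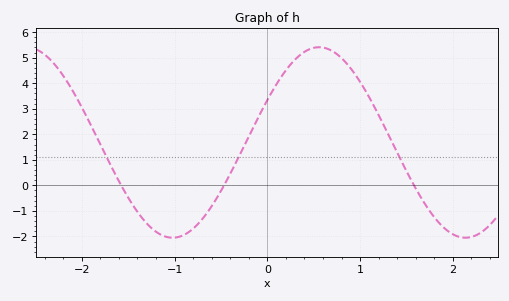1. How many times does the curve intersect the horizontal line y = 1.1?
3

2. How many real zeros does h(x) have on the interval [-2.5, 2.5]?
3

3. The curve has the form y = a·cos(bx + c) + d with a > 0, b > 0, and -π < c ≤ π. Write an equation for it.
y = 3.73cos(2x - 1.1) + 1.68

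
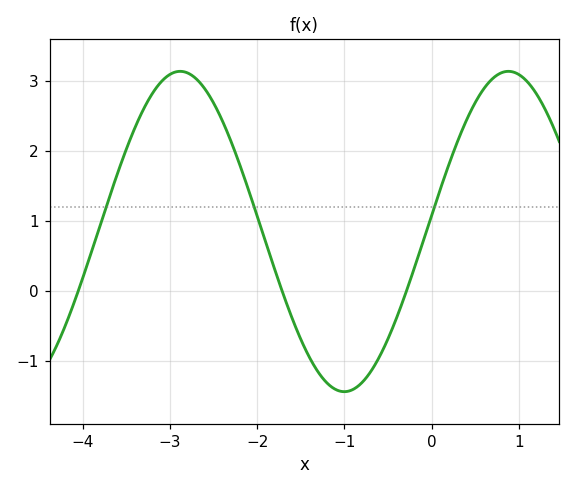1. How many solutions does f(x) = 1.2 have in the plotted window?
3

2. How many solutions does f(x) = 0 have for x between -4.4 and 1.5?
3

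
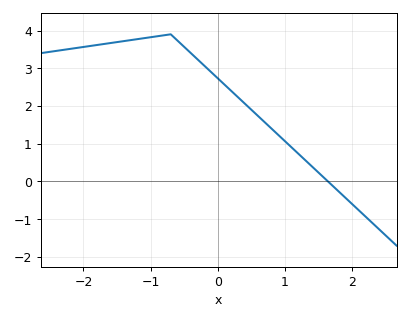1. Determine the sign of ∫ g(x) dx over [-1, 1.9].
positive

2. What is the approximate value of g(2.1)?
-0.765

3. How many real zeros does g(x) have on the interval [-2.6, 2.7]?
1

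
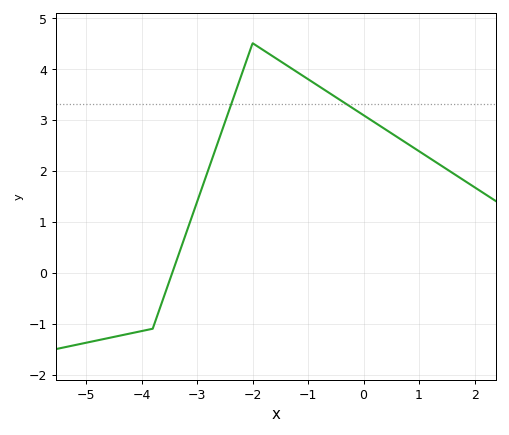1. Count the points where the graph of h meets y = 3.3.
2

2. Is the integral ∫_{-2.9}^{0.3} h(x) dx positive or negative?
positive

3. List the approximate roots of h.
-3.4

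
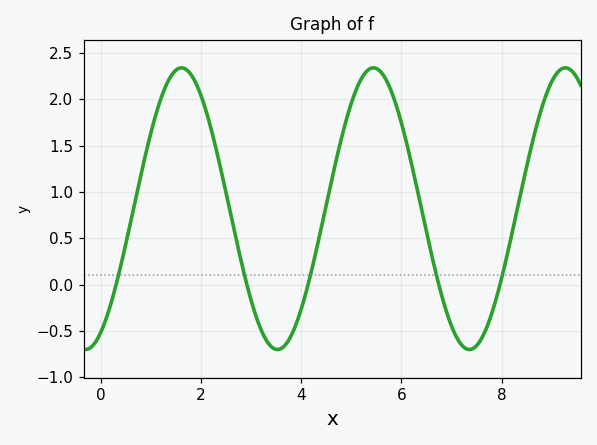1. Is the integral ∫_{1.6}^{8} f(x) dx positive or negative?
positive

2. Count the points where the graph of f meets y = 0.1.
5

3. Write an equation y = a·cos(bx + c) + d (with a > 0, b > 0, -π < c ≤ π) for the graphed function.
y = 1.52cos(1.6x - 2.6) + 0.82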